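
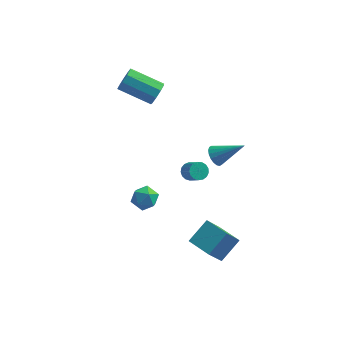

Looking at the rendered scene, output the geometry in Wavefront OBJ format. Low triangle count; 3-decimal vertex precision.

v -1.173 3.732 2.437
v -0.937 3.394 3.075
v -2.831 3.63 3.901
v -3.067 3.968 3.263
v -0.859 3.907 3.107
v -2.753 4.143 3.933
v -0.928 4.338 2.825
v -2.823 4.574 3.651
v -1.112 4.486 2.361
v -3.006 4.722 3.187
v -1.324 4.281 1.933
v -3.218 4.517 2.759
v -1.466 3.819 1.741
v -3.36 4.055 2.567
v -1.47 3.317 1.874
v -3.364 3.552 2.7
v -1.335 3.008 2.271
v -3.23 3.244 3.097
v -1.125 3.039 2.745
v -3.019 3.275 3.571
v 1.465 -1.162 0.737
v 1.879 -1.213 0.363
v 2.429 -1.77 1.049
v 2.015 -1.718 1.423
v 1.94 -0.989 0.496
v 2.49 -1.545 1.182
v 1.893 -0.804 0.685
v 2.443 -1.36 1.37
v 1.747 -0.701 0.885
v 2.297 -1.257 1.57
v 1.537 -0.704 1.051
v 2.087 -1.26 1.737
v 1.31 -0.811 1.146
v 1.86 -1.368 1.831
v 1.119 -0.999 1.147
v 1.669 -1.555 1.832
v 1.007 -1.224 1.054
v 1.557 -1.781 1.739
v 1 -1.435 0.889
v 1.55 -1.991 1.574
v 1.1 -1.583 0.688
v 1.65 -2.14 1.374
v 1.283 -1.635 0.5
v 1.833 -2.191 1.185
v 1.507 -1.578 0.365
v 2.057 -2.135 1.051
v 1.723 -1.426 0.316
v 2.273 -1.982 1.001
v 2.31 -2.377 -4.684
v 1.782 -3.448 -3.017
v 3.089 -1.347 -3.774
v 2.562 -2.418 -2.108
v 3.498 -3.162 -4.812
v 2.971 -4.233 -3.146
v 4.278 -2.132 -3.903
v 3.75 -3.203 -2.236
v -1.733 0.194 -2.872
v -0.951 0.407 -3.096
v -1.349 -1.107 -2.764
v -0.567 -0.894 -2.988
v -0.872 -0.651 -2.243
v -1.109 0.153 -2.309
v -1.191 -0.853 -3.551
v -1.428 -0.049 -3.617
v -0.615 -0.241 -3.515
v -0.418 -0.116 -2.707
v -1.882 -0.584 -3.153
v -1.685 -0.459 -2.345
v 2.29 2.165 -1.019
v 2.674 2.263 -1.572
v 3.85 2.255 0.079
v 2.6 2.545 -1.491
v 2.465 2.752 -1.316
v 2.295 2.842 -1.082
v 2.124 2.798 -0.836
v 1.986 2.629 -0.626
v 1.909 2.368 -0.495
v 1.906 2.067 -0.467
v 1.98 1.785 -0.548
v 2.115 1.578 -0.723
v 2.285 1.488 -0.957
v 2.456 1.532 -1.203
v 2.594 1.701 -1.412
v 2.672 1.962 -1.544
f 2 1 5
f 2 5 3
f 3 5 6
f 3 6 4
f 5 1 7
f 5 7 6
f 6 7 8
f 6 8 4
f 7 1 9
f 7 9 8
f 8 9 10
f 8 10 4
f 9 1 11
f 9 11 10
f 10 11 12
f 10 12 4
f 11 1 13
f 11 13 12
f 12 13 14
f 12 14 4
f 13 1 15
f 13 15 14
f 14 15 16
f 14 16 4
f 15 1 17
f 15 17 16
f 16 17 18
f 16 18 4
f 17 1 19
f 17 19 18
f 18 19 20
f 18 20 4
f 19 1 2
f 19 2 20
f 20 2 3
f 20 3 4
f 22 21 25
f 22 25 23
f 23 25 26
f 23 26 24
f 25 21 27
f 25 27 26
f 26 27 28
f 26 28 24
f 27 21 29
f 27 29 28
f 28 29 30
f 28 30 24
f 29 21 31
f 29 31 30
f 30 31 32
f 30 32 24
f 31 21 33
f 31 33 32
f 32 33 34
f 32 34 24
f 33 21 35
f 33 35 34
f 34 35 36
f 34 36 24
f 35 21 37
f 35 37 36
f 36 37 38
f 36 38 24
f 37 21 39
f 37 39 38
f 38 39 40
f 38 40 24
f 39 21 41
f 39 41 40
f 40 41 42
f 40 42 24
f 41 21 43
f 41 43 42
f 42 43 44
f 42 44 24
f 43 21 45
f 43 45 44
f 44 45 46
f 44 46 24
f 45 21 47
f 45 47 46
f 46 47 48
f 46 48 24
f 47 21 22
f 47 22 48
f 48 22 23
f 48 23 24
f 50 52 49
f 53 50 49
f 49 52 51
f 51 53 49
f 50 56 52
f 54 50 53
f 54 56 50
f 52 56 51
f 55 53 51
f 51 56 55
f 55 54 53
f 56 54 55
f 57 68 62
f 57 62 58
f 57 58 64
f 57 64 67
f 57 67 68
f 58 62 66
f 62 68 61
f 68 67 59
f 67 64 63
f 64 58 65
f 60 66 61
f 60 61 59
f 60 59 63
f 60 63 65
f 60 65 66
f 61 66 62
f 59 61 68
f 63 59 67
f 65 63 64
f 66 65 58
f 70 69 72
f 70 72 71
f 72 69 73
f 72 73 71
f 73 69 74
f 73 74 71
f 74 69 75
f 74 75 71
f 75 69 76
f 75 76 71
f 76 69 77
f 76 77 71
f 77 69 78
f 77 78 71
f 78 69 79
f 78 79 71
f 79 69 80
f 79 80 71
f 80 69 81
f 80 81 71
f 81 69 82
f 81 82 71
f 82 69 83
f 82 83 71
f 83 69 84
f 83 84 71
f 84 69 70
f 84 70 71



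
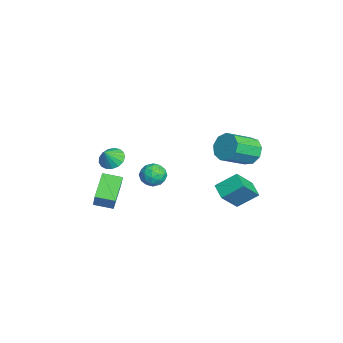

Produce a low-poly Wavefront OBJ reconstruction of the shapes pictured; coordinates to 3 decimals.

v -1.096 -3.671 -1.251
v -0.334 -3.665 -1.691
v -0.524 -4.169 -0.269
v -0.341 -3.291 -1.497
v -0.521 -3.004 -1.246
v -0.833 -2.87 -0.997
v -1.205 -2.919 -0.805
v -1.552 -3.141 -0.716
v -1.794 -3.484 -0.749
v -1.877 -3.869 -0.897
v -1.78 -4.209 -1.126
v -1.527 -4.426 -1.384
v -1.175 -4.47 -1.611
v -0.804 -4.33 -1.755
v -0.501 -4.04 -1.784
v 0.867 4.581 0.304
v 1.73 4.706 -0.264
v 2.635 3.144 0.769
v 1.773 3.019 1.336
v 1.762 5.111 0.321
v 2.668 3.549 1.353
v 1.376 5.268 0.897
v 2.281 3.705 1.929
v 0.751 5.103 1.196
v 1.657 3.541 2.228
v 0.181 4.694 1.077
v 1.087 3.132 2.11
v -0.068 4.233 0.597
v 0.838 2.67 1.629
v 0.121 3.934 -0.021
v 1.026 2.372 1.012
v 0.659 3.938 -0.486
v 1.564 2.376 0.546
v 1.294 4.243 -0.582
v 2.2 2.681 0.45
v 0.5 -0.784 -1.348
v 1.048 -0.838 -2.066
v 1.372 -1.702 -0.614
v 1.92 -1.756 -1.332
v 1.865 -0.986 -0.861
v 1.327 -0.418 -1.314
v 1.093 -2.122 -1.366
v 0.555 -1.554 -1.819
v 1.415 -1.664 -2.076
v 1.892 -0.962 -1.764
v 0.528 -1.578 -0.916
v 1.005 -0.876 -0.604
v 0.698 -0.73 -1.771
v 1.722 -1.81 -0.909
v 1.69 -1.357 -0.632
v 2.012 -1.388 -1.053
v 0.861 -0.484 -1.33
v 1.184 -0.515 -1.751
v 1.664 -0.602 -1.043
v 1.236 -2.025 -0.929
v 1.559 -2.056 -1.35
v 0.408 -1.152 -1.627
v 0.73 -1.183 -2.048
v 0.756 -1.938 -1.637
v 1.236 -1.247 -2.199
v 1.748 -1.787 -1.768
v 1.262 -2.002 -1.788
v 0.946 -1.669 -2.055
v 1.516 -0.835 -2.016
v 2.028 -1.375 -1.584
v 1.996 -0.922 -1.308
v 1.679 -0.588 -1.574
v 1.731 -1.321 -2.022
v 0.392 -1.165 -1.096
v 0.904 -1.705 -0.664
v 0.741 -1.952 -1.106
v 0.424 -1.618 -1.372
v 0.672 -0.753 -0.912
v 1.184 -1.293 -0.481
v 1.474 -0.871 -0.625
v 1.158 -0.538 -0.892
v 0.689 -1.219 -0.658
v -0.156 3.57 -4.254
v 0.718 2.51 -2.8
v -0.168 4.916 -3.266
v 0.706 3.857 -1.812
v 0.914 3.883 -4.668
v 1.788 2.824 -3.214
v 0.902 5.23 -3.68
v 1.776 4.17 -2.226
v -0.385 -4.398 -2.836
v 0.953 -4.315 -1.22
v -0.146 -3.168 -3.097
v 1.192 -3.085 -1.481
v 1.028 -4.915 -3.979
v 2.366 -4.832 -2.363
v 1.267 -3.685 -4.24
v 2.605 -3.602 -2.624
f 2 1 4
f 2 4 3
f 4 1 5
f 4 5 3
f 5 1 6
f 5 6 3
f 6 1 7
f 6 7 3
f 7 1 8
f 7 8 3
f 8 1 9
f 8 9 3
f 9 1 10
f 9 10 3
f 10 1 11
f 10 11 3
f 11 1 12
f 11 12 3
f 12 1 13
f 12 13 3
f 13 1 14
f 13 14 3
f 14 1 15
f 14 15 3
f 15 1 2
f 15 2 3
f 17 16 20
f 17 20 18
f 18 20 21
f 18 21 19
f 20 16 22
f 20 22 21
f 21 22 23
f 21 23 19
f 22 16 24
f 22 24 23
f 23 24 25
f 23 25 19
f 24 16 26
f 24 26 25
f 25 26 27
f 25 27 19
f 26 16 28
f 26 28 27
f 27 28 29
f 27 29 19
f 28 16 30
f 28 30 29
f 29 30 31
f 29 31 19
f 30 16 32
f 30 32 31
f 31 32 33
f 31 33 19
f 32 16 34
f 32 34 33
f 33 34 35
f 33 35 19
f 34 16 17
f 34 17 35
f 35 17 18
f 35 18 19
f 36 73 52
f 73 47 76
f 52 76 41
f 73 76 52
f 36 52 48
f 52 41 53
f 48 53 37
f 52 53 48
f 36 48 57
f 48 37 58
f 57 58 43
f 48 58 57
f 36 57 69
f 57 43 72
f 69 72 46
f 57 72 69
f 36 69 73
f 69 46 77
f 73 77 47
f 69 77 73
f 37 53 64
f 53 41 67
f 64 67 45
f 53 67 64
f 41 76 54
f 76 47 75
f 54 75 40
f 76 75 54
f 47 77 74
f 77 46 70
f 74 70 38
f 77 70 74
f 46 72 71
f 72 43 59
f 71 59 42
f 72 59 71
f 43 58 63
f 58 37 60
f 63 60 44
f 58 60 63
f 39 65 51
f 65 45 66
f 51 66 40
f 65 66 51
f 39 51 49
f 51 40 50
f 49 50 38
f 51 50 49
f 39 49 56
f 49 38 55
f 56 55 42
f 49 55 56
f 39 56 61
f 56 42 62
f 61 62 44
f 56 62 61
f 39 61 65
f 61 44 68
f 65 68 45
f 61 68 65
f 40 66 54
f 66 45 67
f 54 67 41
f 66 67 54
f 38 50 74
f 50 40 75
f 74 75 47
f 50 75 74
f 42 55 71
f 55 38 70
f 71 70 46
f 55 70 71
f 44 62 63
f 62 42 59
f 63 59 43
f 62 59 63
f 45 68 64
f 68 44 60
f 64 60 37
f 68 60 64
f 79 81 78
f 82 79 78
f 78 81 80
f 80 82 78
f 79 85 81
f 83 79 82
f 83 85 79
f 81 85 80
f 84 82 80
f 80 85 84
f 84 83 82
f 85 83 84
f 87 89 86
f 90 87 86
f 86 89 88
f 88 90 86
f 87 93 89
f 91 87 90
f 91 93 87
f 89 93 88
f 92 90 88
f 88 93 92
f 92 91 90
f 93 91 92



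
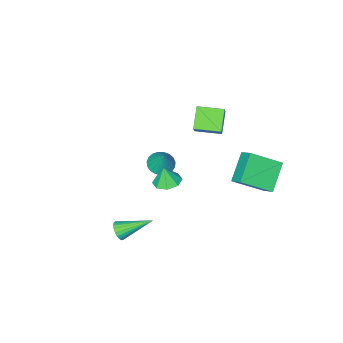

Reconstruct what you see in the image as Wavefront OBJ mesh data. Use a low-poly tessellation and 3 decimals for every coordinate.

v 4.487 0.689 -4.079
v 4.853 0.761 -3.61
v 3.093 1.791 -3.161
v 4.913 0.956 -3.753
v 4.9 1.105 -3.952
v 4.815 1.182 -4.174
v 4.673 1.174 -4.379
v 4.499 1.082 -4.532
v 4.323 0.922 -4.607
v 4.175 0.722 -4.591
v 4.081 0.516 -4.486
v 4.058 0.339 -4.311
v 4.108 0.224 -4.096
v 4.224 0.189 -3.878
v 4.385 0.24 -3.694
v 4.564 0.369 -3.578
v 4.73 0.553 -3.548
v -3.886 3.18 -1.273
v -3.777 4.001 -0.661
v -2.624 3.894 -2.454
v -2.516 4.715 -1.842
v -2.424 2.245 -0.278
v -2.316 3.066 0.334
v -1.163 2.959 -1.459
v -1.054 3.78 -0.847
v 1.982 1.582 -0.606
v 2.761 1.697 -0.672
v 2.098 1.418 0.466
v 2.461 2.209 -0.561
v 1.88 2.355 -0.476
v 1.359 2.047 -0.467
v 1.204 1.467 -0.539
v 1.504 0.955 -0.65
v 2.085 0.809 -0.735
v 2.606 1.117 -0.744
v -1.219 -3.122 -4.598
v -0.457 -3.362 -4.643
v -0.921 -2.438 -3.182
v -0.445 -3.063 -4.789
v -0.566 -2.775 -4.903
v -0.8 -2.547 -4.964
v -1.107 -2.418 -4.961
v -1.433 -2.411 -4.896
v -1.722 -2.527 -4.779
v -1.924 -2.745 -4.631
v -2.005 -3.029 -4.477
v -1.949 -3.329 -4.344
v -1.767 -3.593 -4.255
v -1.491 -3.775 -4.225
v -1.167 -3.845 -4.259
v -0.853 -3.789 -4.353
v -0.602 -3.618 -4.488
v -0.946 0.127 0.823
v -1.75 -0.599 1.741
v -1.96 1.175 0.763
v -2.764 0.45 1.681
v -0.436 0.67 1.699
v -1.24 -0.055 2.617
v -1.45 1.719 1.639
v -2.254 0.993 2.557
f 2 1 4
f 2 4 3
f 4 1 5
f 4 5 3
f 5 1 6
f 5 6 3
f 6 1 7
f 6 7 3
f 7 1 8
f 7 8 3
f 8 1 9
f 8 9 3
f 9 1 10
f 9 10 3
f 10 1 11
f 10 11 3
f 11 1 12
f 11 12 3
f 12 1 13
f 12 13 3
f 13 1 14
f 13 14 3
f 14 1 15
f 14 15 3
f 15 1 16
f 15 16 3
f 16 1 17
f 16 17 3
f 17 1 2
f 17 2 3
f 19 21 18
f 22 19 18
f 18 21 20
f 20 22 18
f 19 25 21
f 23 19 22
f 23 25 19
f 21 25 20
f 24 22 20
f 20 25 24
f 24 23 22
f 25 23 24
f 27 26 29
f 27 29 28
f 29 26 30
f 29 30 28
f 30 26 31
f 30 31 28
f 31 26 32
f 31 32 28
f 32 26 33
f 32 33 28
f 33 26 34
f 33 34 28
f 34 26 35
f 34 35 28
f 35 26 27
f 35 27 28
f 37 36 39
f 37 39 38
f 39 36 40
f 39 40 38
f 40 36 41
f 40 41 38
f 41 36 42
f 41 42 38
f 42 36 43
f 42 43 38
f 43 36 44
f 43 44 38
f 44 36 45
f 44 45 38
f 45 36 46
f 45 46 38
f 46 36 47
f 46 47 38
f 47 36 48
f 47 48 38
f 48 36 49
f 48 49 38
f 49 36 50
f 49 50 38
f 50 36 51
f 50 51 38
f 51 36 52
f 51 52 38
f 52 36 37
f 52 37 38
f 54 56 53
f 57 54 53
f 53 56 55
f 55 57 53
f 54 60 56
f 58 54 57
f 58 60 54
f 56 60 55
f 59 57 55
f 55 60 59
f 59 58 57
f 60 58 59



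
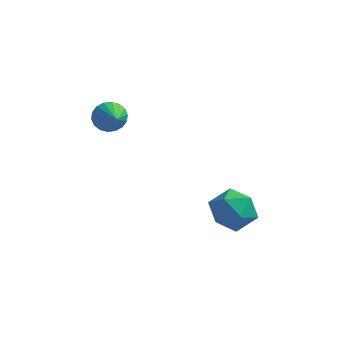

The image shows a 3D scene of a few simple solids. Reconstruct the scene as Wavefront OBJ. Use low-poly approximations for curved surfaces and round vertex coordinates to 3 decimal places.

v 0.777 4.171 0.04
v 1.379 4.435 -0.519
v 0.701 2.945 -0.621
v 1.303 3.209 -1.18
v 1.515 3.056 -0.359
v 1.562 3.814 0.05
v 0.518 3.566 -1.19
v 0.565 4.324 -0.781
v 1.218 4.061 -1.279
v 1.834 3.746 -0.765
v 0.246 3.634 -0.375
v 0.862 3.319 0.139
v -2.824 3.221 3.113
v -2.575 3.082 2.62
v -2.256 2.419 3.627
v -2.417 3.256 2.716
v -2.339 3.423 2.891
v -2.358 3.549 3.11
v -2.469 3.611 3.329
v -2.65 3.596 3.506
v -2.866 3.507 3.605
v -3.074 3.361 3.606
v -3.232 3.187 3.51
v -3.309 3.02 3.335
v -3.29 2.894 3.116
v -3.179 2.832 2.897
v -2.998 2.847 2.72
v -2.782 2.936 2.621
f 1 12 6
f 1 6 2
f 1 2 8
f 1 8 11
f 1 11 12
f 2 6 10
f 6 12 5
f 12 11 3
f 11 8 7
f 8 2 9
f 4 10 5
f 4 5 3
f 4 3 7
f 4 7 9
f 4 9 10
f 5 10 6
f 3 5 12
f 7 3 11
f 9 7 8
f 10 9 2
f 14 13 16
f 14 16 15
f 16 13 17
f 16 17 15
f 17 13 18
f 17 18 15
f 18 13 19
f 18 19 15
f 19 13 20
f 19 20 15
f 20 13 21
f 20 21 15
f 21 13 22
f 21 22 15
f 22 13 23
f 22 23 15
f 23 13 24
f 23 24 15
f 24 13 25
f 24 25 15
f 25 13 26
f 25 26 15
f 26 13 27
f 26 27 15
f 27 13 28
f 27 28 15
f 28 13 14
f 28 14 15



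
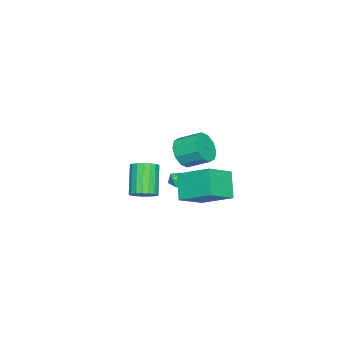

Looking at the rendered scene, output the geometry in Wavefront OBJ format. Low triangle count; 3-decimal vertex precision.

v -1.214 -2.538 -3.879
v -0.781 -3.239 -3.776
v -2.014 -3.763 -2.158
v -2.446 -3.062 -2.261
v -0.601 -2.999 -3.561
v -1.833 -3.523 -1.943
v -0.542 -2.668 -3.409
v -1.774 -3.191 -1.791
v -0.616 -2.311 -3.35
v -1.848 -2.834 -1.732
v -0.809 -1.999 -3.396
v -2.041 -2.522 -1.778
v -1.081 -1.794 -3.537
v -2.314 -2.317 -1.919
v -1.38 -1.736 -3.746
v -2.613 -2.259 -2.128
v -1.646 -1.837 -3.982
v -2.879 -2.361 -2.364
v -1.827 -2.077 -4.197
v -3.059 -2.601 -2.579
v -1.886 -2.409 -4.349
v -3.118 -2.932 -2.731
v -1.812 -2.766 -4.408
v -3.044 -3.289 -2.79
v -1.619 -3.078 -4.362
v -2.851 -3.601 -2.744
v -1.346 -3.283 -4.221
v -2.579 -3.806 -2.603
v -1.047 -3.341 -4.012
v -2.28 -3.864 -2.394
v 2.281 2.559 -1.187
v 1.276 2.005 0.107
v 2.525 4.457 -0.185
v 1.52 3.902 1.109
v 3.74 1.918 -0.329
v 2.735 1.363 0.965
v 3.984 3.815 0.673
v 2.979 3.261 1.967
v 3.354 1.979 3.043
v 4.034 1.701 3.676
v 3.926 2.922 4.33
v 3.246 3.201 3.697
v 4.309 1.971 3.216
v 4.2 3.193 3.871
v 4.218 2.245 2.691
v 4.11 3.466 3.345
v 3.798 2.417 2.299
v 3.689 3.639 2.954
v 3.208 2.422 2.192
v 3.1 3.644 2.847
v 2.674 2.258 2.41
v 2.566 3.479 3.064
v 2.4 1.987 2.869
v 2.291 3.209 3.524
v 2.49 1.714 3.395
v 2.382 2.935 4.049
v 2.911 1.541 3.786
v 2.802 2.763 4.441
v 3.5 1.536 3.893
v 3.392 2.758 4.548
v -0.471 0.279 -1.628
v -0.243 -0.083 -2.092
v -1.297 -0.317 -1.568
v -1.069 -0.679 -2.032
v -0.789 -0.678 -1.467
v -0.278 -0.309 -1.504
v -1.262 -0.091 -2.156
v -0.751 0.278 -2.193
v -0.732 -0.311 -2.418
v -0.44 -0.674 -1.993
v -1.1 0.274 -1.667
v -0.808 -0.089 -1.242
f 2 1 5
f 2 5 3
f 3 5 6
f 3 6 4
f 5 1 7
f 5 7 6
f 6 7 8
f 6 8 4
f 7 1 9
f 7 9 8
f 8 9 10
f 8 10 4
f 9 1 11
f 9 11 10
f 10 11 12
f 10 12 4
f 11 1 13
f 11 13 12
f 12 13 14
f 12 14 4
f 13 1 15
f 13 15 14
f 14 15 16
f 14 16 4
f 15 1 17
f 15 17 16
f 16 17 18
f 16 18 4
f 17 1 19
f 17 19 18
f 18 19 20
f 18 20 4
f 19 1 21
f 19 21 20
f 20 21 22
f 20 22 4
f 21 1 23
f 21 23 22
f 22 23 24
f 22 24 4
f 23 1 25
f 23 25 24
f 24 25 26
f 24 26 4
f 25 1 27
f 25 27 26
f 26 27 28
f 26 28 4
f 27 1 29
f 27 29 28
f 28 29 30
f 28 30 4
f 29 1 2
f 29 2 30
f 30 2 3
f 30 3 4
f 32 34 31
f 35 32 31
f 31 34 33
f 33 35 31
f 32 38 34
f 36 32 35
f 36 38 32
f 34 38 33
f 37 35 33
f 33 38 37
f 37 36 35
f 38 36 37
f 40 39 43
f 40 43 41
f 41 43 44
f 41 44 42
f 43 39 45
f 43 45 44
f 44 45 46
f 44 46 42
f 45 39 47
f 45 47 46
f 46 47 48
f 46 48 42
f 47 39 49
f 47 49 48
f 48 49 50
f 48 50 42
f 49 39 51
f 49 51 50
f 50 51 52
f 50 52 42
f 51 39 53
f 51 53 52
f 52 53 54
f 52 54 42
f 53 39 55
f 53 55 54
f 54 55 56
f 54 56 42
f 55 39 57
f 55 57 56
f 56 57 58
f 56 58 42
f 57 39 59
f 57 59 58
f 58 59 60
f 58 60 42
f 59 39 40
f 59 40 60
f 60 40 41
f 60 41 42
f 61 72 66
f 61 66 62
f 61 62 68
f 61 68 71
f 61 71 72
f 62 66 70
f 66 72 65
f 72 71 63
f 71 68 67
f 68 62 69
f 64 70 65
f 64 65 63
f 64 63 67
f 64 67 69
f 64 69 70
f 65 70 66
f 63 65 72
f 67 63 71
f 69 67 68
f 70 69 62



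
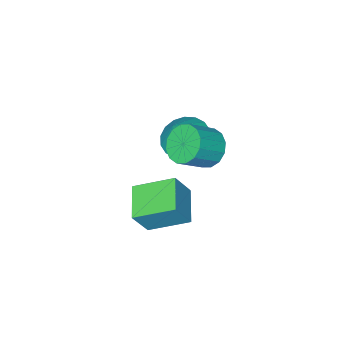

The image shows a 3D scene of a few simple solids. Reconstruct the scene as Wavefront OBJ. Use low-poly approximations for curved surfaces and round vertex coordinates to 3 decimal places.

v -1.675 3.47 0.747
v -1.121 3.786 0.043
v 0.049 3.666 0.909
v -0.505 3.35 1.613
v -1.26 4.19 0.286
v -0.09 4.07 1.152
v -1.51 4.401 0.653
v -0.34 4.281 1.519
v -1.804 4.363 1.045
v -0.635 4.243 1.911
v -2.064 4.085 1.358
v -0.894 3.965 2.224
v -2.219 3.643 1.506
v -1.05 3.523 2.372
v -2.229 3.154 1.451
v -1.059 3.034 2.317
v -2.09 2.75 1.208
v -0.92 2.63 2.074
v -1.84 2.539 0.841
v -0.67 2.419 1.707
v -1.545 2.577 0.449
v -0.376 2.457 1.315
v -1.286 2.855 0.136
v -0.116 2.735 1.002
v -1.13 3.297 -0.012
v 0.039 3.177 0.854
v -0.441 1.018 -3.959
v -1.721 2.271 -3.139
v 0.519 2.32 -4.448
v -0.761 3.573 -3.628
v 0.301 0.947 -2.692
v -0.979 2.2 -1.872
v 1.261 2.249 -3.181
v -0.019 3.502 -2.361
v -2.216 1.245 -0.612
v -1.341 0.724 -1.028
v -1.404 1.455 0.832
v -1.255 1.192 -1.145
v -1.359 1.67 -1.156
v -1.633 2.064 -1.059
v -2.023 2.296 -0.874
v -2.45 2.319 -0.637
v -2.832 2.13 -0.395
v -3.091 1.766 -0.196
v -3.177 1.298 -0.079
v -3.073 0.82 -0.068
v -2.799 0.426 -0.165
v -2.409 0.194 -0.35
v -1.982 0.17 -0.587
v -1.6 0.36 -0.829
f 2 1 5
f 2 5 3
f 3 5 6
f 3 6 4
f 5 1 7
f 5 7 6
f 6 7 8
f 6 8 4
f 7 1 9
f 7 9 8
f 8 9 10
f 8 10 4
f 9 1 11
f 9 11 10
f 10 11 12
f 10 12 4
f 11 1 13
f 11 13 12
f 12 13 14
f 12 14 4
f 13 1 15
f 13 15 14
f 14 15 16
f 14 16 4
f 15 1 17
f 15 17 16
f 16 17 18
f 16 18 4
f 17 1 19
f 17 19 18
f 18 19 20
f 18 20 4
f 19 1 21
f 19 21 20
f 20 21 22
f 20 22 4
f 21 1 23
f 21 23 22
f 22 23 24
f 22 24 4
f 23 1 25
f 23 25 24
f 24 25 26
f 24 26 4
f 25 1 2
f 25 2 26
f 26 2 3
f 26 3 4
f 28 30 27
f 31 28 27
f 27 30 29
f 29 31 27
f 28 34 30
f 32 28 31
f 32 34 28
f 30 34 29
f 33 31 29
f 29 34 33
f 33 32 31
f 34 32 33
f 36 35 38
f 36 38 37
f 38 35 39
f 38 39 37
f 39 35 40
f 39 40 37
f 40 35 41
f 40 41 37
f 41 35 42
f 41 42 37
f 42 35 43
f 42 43 37
f 43 35 44
f 43 44 37
f 44 35 45
f 44 45 37
f 45 35 46
f 45 46 37
f 46 35 47
f 46 47 37
f 47 35 48
f 47 48 37
f 48 35 49
f 48 49 37
f 49 35 50
f 49 50 37
f 50 35 36
f 50 36 37



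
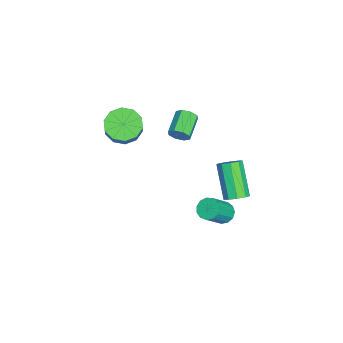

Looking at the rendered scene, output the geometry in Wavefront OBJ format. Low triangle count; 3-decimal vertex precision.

v 0.207 2.042 -3.549
v 0.703 1.662 -3.236
v -0.69 1.178 -1.617
v -1.187 1.558 -1.931
v 0.723 2.115 -3.083
v -0.67 1.631 -1.464
v 0.501 2.535 -3.149
v -0.892 2.05 -1.53
v 0.141 2.723 -3.402
v -1.252 2.239 -1.783
v -0.188 2.593 -3.724
v -1.581 2.109 -2.105
v -0.333 2.205 -3.965
v -1.726 1.721 -2.346
v -0.225 1.741 -4.011
v -1.618 1.257 -2.392
v 0.084 1.418 -3.841
v -1.309 0.933 -2.222
v 0.451 1.387 -3.535
v -0.942 0.902 -1.916
v 0.692 -3.721 2.39
v 1.192 -3.018 1.905
v 2.369 -2.876 3.325
v 1.868 -3.579 3.81
v 0.758 -2.745 2.237
v 1.934 -2.603 3.658
v 0.298 -2.845 2.628
v 1.474 -2.703 4.049
v -0.012 -3.28 2.928
v 1.164 -3.137 4.349
v -0.052 -3.883 3.022
v 1.124 -3.74 4.443
v 0.191 -4.424 2.875
v 1.368 -4.282 4.295
v 0.626 -4.697 2.542
v 1.802 -4.555 3.963
v 1.086 -4.597 2.151
v 2.262 -4.455 3.572
v 1.396 -4.163 1.851
v 2.572 -4.02 3.272
v 1.436 -3.56 1.757
v 2.612 -3.417 3.178
v 0.543 -0.923 1.838
v 0.792 -0.705 2.35
v -0.493 -0.418 2.854
v -0.743 -0.637 2.342
v 0.737 -0.376 2.023
v -0.548 -0.089 2.527
v 0.569 -0.367 1.588
v -0.717 -0.081 2.092
v 0.385 -0.685 1.299
v -0.901 -0.398 1.803
v 0.293 -1.142 1.326
v -0.992 -0.855 1.83
v 0.348 -1.471 1.653
v -0.937 -1.184 2.157
v 0.517 -1.479 2.088
v -0.769 -1.193 2.592
v 0.701 -1.162 2.377
v -0.585 -0.875 2.881
v 3.43 1.529 -1.511
v 3.967 1.812 -1.744
v 4.866 1.115 -0.522
v 4.33 0.831 -0.289
v 3.822 2.047 -1.503
v 4.722 1.35 -0.282
v 3.553 2.118 -1.265
v 4.453 1.42 -0.043
v 3.245 2.001 -1.105
v 4.145 1.304 0.117
v 2.996 1.735 -1.073
v 3.895 1.037 0.148
v 2.884 1.403 -1.181
v 3.784 0.705 0.041
v 2.946 1.111 -1.393
v 3.846 0.413 -0.171
v 3.162 0.952 -1.643
v 4.062 0.254 -0.421
v 3.463 0.976 -1.851
v 4.362 0.278 -0.629
v 3.753 1.175 -1.951
v 4.653 0.478 -0.729
v 3.941 1.487 -1.911
v 4.841 0.789 -0.689
f 2 1 5
f 2 5 3
f 3 5 6
f 3 6 4
f 5 1 7
f 5 7 6
f 6 7 8
f 6 8 4
f 7 1 9
f 7 9 8
f 8 9 10
f 8 10 4
f 9 1 11
f 9 11 10
f 10 11 12
f 10 12 4
f 11 1 13
f 11 13 12
f 12 13 14
f 12 14 4
f 13 1 15
f 13 15 14
f 14 15 16
f 14 16 4
f 15 1 17
f 15 17 16
f 16 17 18
f 16 18 4
f 17 1 19
f 17 19 18
f 18 19 20
f 18 20 4
f 19 1 2
f 19 2 20
f 20 2 3
f 20 3 4
f 22 21 25
f 22 25 23
f 23 25 26
f 23 26 24
f 25 21 27
f 25 27 26
f 26 27 28
f 26 28 24
f 27 21 29
f 27 29 28
f 28 29 30
f 28 30 24
f 29 21 31
f 29 31 30
f 30 31 32
f 30 32 24
f 31 21 33
f 31 33 32
f 32 33 34
f 32 34 24
f 33 21 35
f 33 35 34
f 34 35 36
f 34 36 24
f 35 21 37
f 35 37 36
f 36 37 38
f 36 38 24
f 37 21 39
f 37 39 38
f 38 39 40
f 38 40 24
f 39 21 41
f 39 41 40
f 40 41 42
f 40 42 24
f 41 21 22
f 41 22 42
f 42 22 23
f 42 23 24
f 44 43 47
f 44 47 45
f 45 47 48
f 45 48 46
f 47 43 49
f 47 49 48
f 48 49 50
f 48 50 46
f 49 43 51
f 49 51 50
f 50 51 52
f 50 52 46
f 51 43 53
f 51 53 52
f 52 53 54
f 52 54 46
f 53 43 55
f 53 55 54
f 54 55 56
f 54 56 46
f 55 43 57
f 55 57 56
f 56 57 58
f 56 58 46
f 57 43 59
f 57 59 58
f 58 59 60
f 58 60 46
f 59 43 44
f 59 44 60
f 60 44 45
f 60 45 46
f 62 61 65
f 62 65 63
f 63 65 66
f 63 66 64
f 65 61 67
f 65 67 66
f 66 67 68
f 66 68 64
f 67 61 69
f 67 69 68
f 68 69 70
f 68 70 64
f 69 61 71
f 69 71 70
f 70 71 72
f 70 72 64
f 71 61 73
f 71 73 72
f 72 73 74
f 72 74 64
f 73 61 75
f 73 75 74
f 74 75 76
f 74 76 64
f 75 61 77
f 75 77 76
f 76 77 78
f 76 78 64
f 77 61 79
f 77 79 78
f 78 79 80
f 78 80 64
f 79 61 81
f 79 81 80
f 80 81 82
f 80 82 64
f 81 61 83
f 81 83 82
f 82 83 84
f 82 84 64
f 83 61 62
f 83 62 84
f 84 62 63
f 84 63 64



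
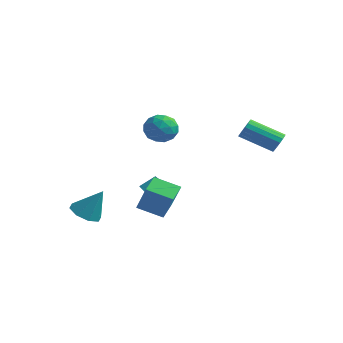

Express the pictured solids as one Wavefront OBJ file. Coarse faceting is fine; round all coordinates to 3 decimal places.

v -0.999 -0.075 3.28
v -0.074 -0.341 3.678
v -1.726 -1.339 4.122
v -0.801 -1.605 4.52
v -1.259 -0.718 4.814
v -0.81 0.064 4.294
v -0.99 -1.744 3.506
v -0.541 -0.962 2.986
v -0.069 -1.372 3.818
v -0.236 -0.738 4.627
v -1.564 -0.942 3.173
v -1.731 -0.308 3.982
v -0.473 -0.097 3.405
v -1.327 -1.583 4.395
v -1.596 -1.062 4.568
v -1.053 -1.218 4.802
v -0.905 0.141 3.767
v -0.362 -0.015 4.001
v -1.058 -0.237 4.669
v -1.438 -1.665 3.799
v -0.895 -1.821 4.033
v -0.747 -0.462 2.998
v -0.204 -0.618 3.232
v -0.742 -1.443 3.131
v 0.074 -0.859 3.722
v -0.354 -1.602 4.217
v -0.465 -1.684 3.62
v -0.2 -1.225 3.314
v -0.024 -0.486 4.197
v -0.451 -1.23 4.692
v -0.721 -0.708 4.865
v -0.457 -0.249 4.559
v -0.021 -1.093 4.279
v -1.349 -0.45 3.108
v -1.776 -1.194 3.603
v -1.343 -1.431 3.241
v -1.079 -0.972 2.935
v -1.446 -0.078 3.583
v -1.874 -0.821 4.078
v -1.6 -0.455 4.486
v -1.335 0.004 4.18
v -1.779 -0.587 3.521
v -2.531 -0.394 -1.357
v -2.243 -1.137 -0.754
v -2.01 0.359 -0.678
v -1.722 -0.384 -0.075
v -1.218 -0.556 -2.185
v -0.93 -1.299 -1.582
v -0.697 0.197 -1.506
v -0.409 -0.546 -0.903
v 3.755 3.694 2.65
v 4.187 3.462 3.15
v 2.497 2.514 4.17
v 2.065 2.746 3.67
v 4.087 3.761 3.262
v 2.397 2.813 4.283
v 3.911 4.045 3.235
v 2.221 3.097 4.255
v 3.7 4.249 3.073
v 2.01 3.3 4.094
v 3.501 4.325 2.815
v 1.811 3.377 3.835
v 3.36 4.257 2.519
v 1.67 3.309 3.539
v 3.31 4.06 2.252
v 1.62 3.112 3.273
v 3.362 3.779 2.077
v 1.672 2.831 3.097
v 3.504 3.479 2.033
v 1.814 2.53 3.053
v 3.703 3.228 2.13
v 2.013 2.279 3.151
v 3.915 3.084 2.347
v 2.225 2.135 3.367
v 4.089 3.079 2.633
v 2.399 2.131 3.653
v 4.188 3.216 2.922
v 2.498 2.268 3.942
v 0.308 -4.197 -0.747
v 1.328 -4.564 0.981
v -0.09 -3.098 -0.278
v 0.93 -3.465 1.45
v 1.59 -3.475 -1.35
v 2.61 -3.842 0.378
v 1.192 -2.376 -0.881
v 2.212 -2.743 0.847
v -4.166 -3.489 -2.573
v -3.284 -3.352 -3.067
v -3.294 -2.951 -0.867
v -3.719 -2.704 -3.048
v -4.416 -2.516 -2.751
v -4.967 -2.898 -2.35
v -5.048 -3.626 -2.08
v -4.612 -4.273 -2.098
v -3.915 -4.461 -2.395
v -3.365 -4.08 -2.796
f 1 38 17
f 38 12 41
f 17 41 6
f 38 41 17
f 1 17 13
f 17 6 18
f 13 18 2
f 17 18 13
f 1 13 22
f 13 2 23
f 22 23 8
f 13 23 22
f 1 22 34
f 22 8 37
f 34 37 11
f 22 37 34
f 1 34 38
f 34 11 42
f 38 42 12
f 34 42 38
f 2 18 29
f 18 6 32
f 29 32 10
f 18 32 29
f 6 41 19
f 41 12 40
f 19 40 5
f 41 40 19
f 12 42 39
f 42 11 35
f 39 35 3
f 42 35 39
f 11 37 36
f 37 8 24
f 36 24 7
f 37 24 36
f 8 23 28
f 23 2 25
f 28 25 9
f 23 25 28
f 4 30 16
f 30 10 31
f 16 31 5
f 30 31 16
f 4 16 14
f 16 5 15
f 14 15 3
f 16 15 14
f 4 14 21
f 14 3 20
f 21 20 7
f 14 20 21
f 4 21 26
f 21 7 27
f 26 27 9
f 21 27 26
f 4 26 30
f 26 9 33
f 30 33 10
f 26 33 30
f 5 31 19
f 31 10 32
f 19 32 6
f 31 32 19
f 3 15 39
f 15 5 40
f 39 40 12
f 15 40 39
f 7 20 36
f 20 3 35
f 36 35 11
f 20 35 36
f 9 27 28
f 27 7 24
f 28 24 8
f 27 24 28
f 10 33 29
f 33 9 25
f 29 25 2
f 33 25 29
f 44 46 43
f 47 44 43
f 43 46 45
f 45 47 43
f 44 50 46
f 48 44 47
f 48 50 44
f 46 50 45
f 49 47 45
f 45 50 49
f 49 48 47
f 50 48 49
f 52 51 55
f 52 55 53
f 53 55 56
f 53 56 54
f 55 51 57
f 55 57 56
f 56 57 58
f 56 58 54
f 57 51 59
f 57 59 58
f 58 59 60
f 58 60 54
f 59 51 61
f 59 61 60
f 60 61 62
f 60 62 54
f 61 51 63
f 61 63 62
f 62 63 64
f 62 64 54
f 63 51 65
f 63 65 64
f 64 65 66
f 64 66 54
f 65 51 67
f 65 67 66
f 66 67 68
f 66 68 54
f 67 51 69
f 67 69 68
f 68 69 70
f 68 70 54
f 69 51 71
f 69 71 70
f 70 71 72
f 70 72 54
f 71 51 73
f 71 73 72
f 72 73 74
f 72 74 54
f 73 51 75
f 73 75 74
f 74 75 76
f 74 76 54
f 75 51 77
f 75 77 76
f 76 77 78
f 76 78 54
f 77 51 52
f 77 52 78
f 78 52 53
f 78 53 54
f 80 82 79
f 83 80 79
f 79 82 81
f 81 83 79
f 80 86 82
f 84 80 83
f 84 86 80
f 82 86 81
f 85 83 81
f 81 86 85
f 85 84 83
f 86 84 85
f 88 87 90
f 88 90 89
f 90 87 91
f 90 91 89
f 91 87 92
f 91 92 89
f 92 87 93
f 92 93 89
f 93 87 94
f 93 94 89
f 94 87 95
f 94 95 89
f 95 87 96
f 95 96 89
f 96 87 88
f 96 88 89



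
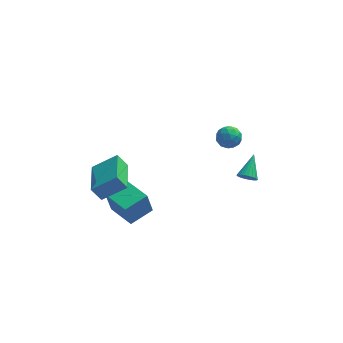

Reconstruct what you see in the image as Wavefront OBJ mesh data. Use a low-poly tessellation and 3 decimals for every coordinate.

v -4.362 -1.909 0.905
v -3.054 -1.789 1.784
v -4.362 0.251 0.61
v -3.055 0.371 1.49
v -3.845 -2.011 0.15
v -2.538 -1.891 1.03
v -3.846 0.149 -0.144
v -2.538 0.269 0.735
v 2.045 0.05 3.785
v 2.718 0.225 3.897
v 2.382 -0.905 3.263
v 3.055 -0.73 3.375
v 2.643 -0.912 3.917
v 2.435 -0.321 4.24
v 2.665 -0.359 2.92
v 2.457 0.232 3.243
v 3.101 -0.027 3.363
v 3.088 -0.369 3.979
v 2.012 -0.311 3.181
v 1.999 -0.653 3.797
v 2.352 0.222 3.887
v 2.748 -0.902 3.273
v 2.506 -1.008 3.591
v 2.901 -0.905 3.657
v 2.186 -0.1 4.088
v 2.581 0.003 4.154
v 2.537 -0.665 4.166
v 2.519 -0.683 3.006
v 2.914 -0.58 3.072
v 2.199 0.225 3.503
v 2.594 0.328 3.569
v 2.563 -0.015 2.994
v 2.973 0.176 3.639
v 3.171 -0.385 3.332
v 2.942 -0.167 3.065
v 2.819 0.18 3.254
v 2.965 -0.025 4.001
v 3.163 -0.586 3.694
v 2.921 -0.693 4.012
v 2.798 -0.346 4.202
v 3.19 -0.173 3.687
v 1.937 -0.094 3.466
v 2.135 -0.655 3.159
v 2.302 -0.334 2.958
v 2.179 0.013 3.148
v 1.929 -0.295 3.828
v 2.127 -0.856 3.521
v 2.281 -0.86 3.906
v 2.158 -0.513 4.095
v 1.91 -0.507 3.473
v 3.668 1.769 -1.959
v 4.216 1.657 -2.066
v 4.072 2.971 -1.141
v 4.165 1.79 -2.237
v 4.038 1.92 -2.365
v 3.855 2.027 -2.432
v 3.643 2.095 -2.426
v 3.435 2.113 -2.35
v 3.262 2.078 -2.214
v 3.151 1.997 -2.039
v 3.119 1.881 -1.852
v 3.17 1.747 -1.682
v 3.297 1.617 -1.554
v 3.48 1.51 -1.487
v 3.692 1.443 -1.493
v 3.9 1.425 -1.569
v 4.073 1.459 -1.705
v 4.184 1.541 -1.88
v -3.452 0.775 -3.588
v -3.73 0.712 -2.258
v -2.323 1.641 -3.311
v -2.6 1.578 -1.981
v -2.42 -0.618 -3.439
v -2.697 -0.681 -2.109
v -1.29 0.248 -3.162
v -1.568 0.185 -1.832
f 2 4 1
f 5 2 1
f 1 4 3
f 3 5 1
f 2 8 4
f 6 2 5
f 6 8 2
f 4 8 3
f 7 5 3
f 3 8 7
f 7 6 5
f 8 6 7
f 9 46 25
f 46 20 49
f 25 49 14
f 46 49 25
f 9 25 21
f 25 14 26
f 21 26 10
f 25 26 21
f 9 21 30
f 21 10 31
f 30 31 16
f 21 31 30
f 9 30 42
f 30 16 45
f 42 45 19
f 30 45 42
f 9 42 46
f 42 19 50
f 46 50 20
f 42 50 46
f 10 26 37
f 26 14 40
f 37 40 18
f 26 40 37
f 14 49 27
f 49 20 48
f 27 48 13
f 49 48 27
f 20 50 47
f 50 19 43
f 47 43 11
f 50 43 47
f 19 45 44
f 45 16 32
f 44 32 15
f 45 32 44
f 16 31 36
f 31 10 33
f 36 33 17
f 31 33 36
f 12 38 24
f 38 18 39
f 24 39 13
f 38 39 24
f 12 24 22
f 24 13 23
f 22 23 11
f 24 23 22
f 12 22 29
f 22 11 28
f 29 28 15
f 22 28 29
f 12 29 34
f 29 15 35
f 34 35 17
f 29 35 34
f 12 34 38
f 34 17 41
f 38 41 18
f 34 41 38
f 13 39 27
f 39 18 40
f 27 40 14
f 39 40 27
f 11 23 47
f 23 13 48
f 47 48 20
f 23 48 47
f 15 28 44
f 28 11 43
f 44 43 19
f 28 43 44
f 17 35 36
f 35 15 32
f 36 32 16
f 35 32 36
f 18 41 37
f 41 17 33
f 37 33 10
f 41 33 37
f 52 51 54
f 52 54 53
f 54 51 55
f 54 55 53
f 55 51 56
f 55 56 53
f 56 51 57
f 56 57 53
f 57 51 58
f 57 58 53
f 58 51 59
f 58 59 53
f 59 51 60
f 59 60 53
f 60 51 61
f 60 61 53
f 61 51 62
f 61 62 53
f 62 51 63
f 62 63 53
f 63 51 64
f 63 64 53
f 64 51 65
f 64 65 53
f 65 51 66
f 65 66 53
f 66 51 67
f 66 67 53
f 67 51 68
f 67 68 53
f 68 51 52
f 68 52 53
f 70 72 69
f 73 70 69
f 69 72 71
f 71 73 69
f 70 76 72
f 74 70 73
f 74 76 70
f 72 76 71
f 75 73 71
f 71 76 75
f 75 74 73
f 76 74 75



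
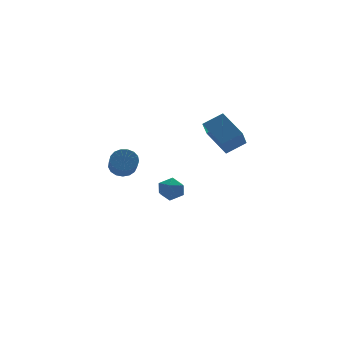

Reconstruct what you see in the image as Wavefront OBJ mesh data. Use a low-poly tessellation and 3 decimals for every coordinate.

v 3.527 2.279 0.882
v 2.785 1.373 2.086
v 3.155 3.936 1.9
v 2.414 3.03 3.104
v 4.746 2.15 1.536
v 4.005 1.244 2.74
v 4.375 3.807 2.554
v 3.633 2.901 3.758
v 0.499 3.741 -1.374
v 1.195 3.215 -1.413
v -0.335 2.665 -1.747
v 0.361 2.139 -1.786
v 0.084 2.44 -1.015
v 0.6 3.105 -0.784
v 0.26 2.775 -2.376
v 0.776 3.44 -2.145
v 1.047 2.618 -2.032
v 0.938 2.411 -1.191
v -0.078 3.469 -1.969
v -0.187 3.262 -1.128
v -3.451 0.899 1.78
v -2.81 1.08 2.186
v -3.088 0.221 3.007
v -3.729 0.041 2.6
v -3.073 1.303 2.33
v -3.351 0.444 3.151
v -3.422 1.433 2.348
v -3.701 0.574 3.168
v -3.778 1.441 2.235
v -4.057 0.582 3.056
v -4.059 1.325 2.019
v -4.337 0.466 2.839
v -4.201 1.111 1.747
v -4.479 0.253 2.568
v -4.171 0.849 1.483
v -4.449 -0.01 2.304
v -3.975 0.598 1.287
v -4.254 -0.26 2.108
v -3.66 0.417 1.204
v -3.938 -0.442 2.024
v -3.297 0.346 1.252
v -3.575 -0.513 2.073
v -2.969 0.401 1.422
v -3.247 -0.457 2.243
v -2.751 0.571 1.673
v -3.03 -0.288 2.494
v -2.694 0.816 1.949
v -2.972 -0.043 2.77
f 2 4 1
f 5 2 1
f 1 4 3
f 3 5 1
f 2 8 4
f 6 2 5
f 6 8 2
f 4 8 3
f 7 5 3
f 3 8 7
f 7 6 5
f 8 6 7
f 9 20 14
f 9 14 10
f 9 10 16
f 9 16 19
f 9 19 20
f 10 14 18
f 14 20 13
f 20 19 11
f 19 16 15
f 16 10 17
f 12 18 13
f 12 13 11
f 12 11 15
f 12 15 17
f 12 17 18
f 13 18 14
f 11 13 20
f 15 11 19
f 17 15 16
f 18 17 10
f 22 21 25
f 22 25 23
f 23 25 26
f 23 26 24
f 25 21 27
f 25 27 26
f 26 27 28
f 26 28 24
f 27 21 29
f 27 29 28
f 28 29 30
f 28 30 24
f 29 21 31
f 29 31 30
f 30 31 32
f 30 32 24
f 31 21 33
f 31 33 32
f 32 33 34
f 32 34 24
f 33 21 35
f 33 35 34
f 34 35 36
f 34 36 24
f 35 21 37
f 35 37 36
f 36 37 38
f 36 38 24
f 37 21 39
f 37 39 38
f 38 39 40
f 38 40 24
f 39 21 41
f 39 41 40
f 40 41 42
f 40 42 24
f 41 21 43
f 41 43 42
f 42 43 44
f 42 44 24
f 43 21 45
f 43 45 44
f 44 45 46
f 44 46 24
f 45 21 47
f 45 47 46
f 46 47 48
f 46 48 24
f 47 21 22
f 47 22 48
f 48 22 23
f 48 23 24



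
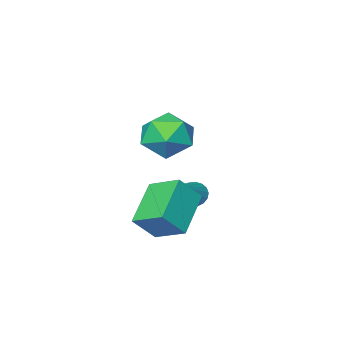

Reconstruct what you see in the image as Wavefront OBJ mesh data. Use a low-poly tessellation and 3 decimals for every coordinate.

v 2.695 -0.414 -3.874
v 1.211 -1.445 -2.785
v 2.252 0.91 -3.223
v 0.768 -0.121 -2.135
v 3.592 -0.619 -2.845
v 2.108 -1.65 -1.757
v 3.149 0.705 -2.195
v 1.665 -0.326 -1.106
v -0.333 -2.243 -3.264
v -0.036 -2.002 -3.764
v 1.033 -1.337 -2.016
v -0.224 -1.803 -3.702
v -0.434 -1.692 -3.553
v -0.624 -1.69 -3.346
v -0.756 -1.797 -3.124
v -0.805 -1.993 -2.929
v -0.76 -2.238 -2.8
v -0.63 -2.484 -2.763
v -0.442 -2.682 -2.826
v -0.232 -2.793 -2.975
v -0.042 -2.795 -3.181
v 0.09 -2.688 -3.404
v 0.138 -2.493 -3.599
v 0.093 -2.248 -3.727
v 1.984 0.951 1.267
v 2.811 0.47 0.617
v 1.989 -0.55 2.383
v 2.816 -1.031 1.733
v 3.056 -0.104 2.381
v 3.053 0.824 1.691
v 1.747 -0.904 1.309
v 1.744 0.024 0.619
v 2.664 -0.677 0.643
v 3.473 -0.182 1.305
v 1.327 0.102 1.695
v 2.136 0.597 2.357
f 2 4 1
f 5 2 1
f 1 4 3
f 3 5 1
f 2 8 4
f 6 2 5
f 6 8 2
f 4 8 3
f 7 5 3
f 3 8 7
f 7 6 5
f 8 6 7
f 10 9 12
f 10 12 11
f 12 9 13
f 12 13 11
f 13 9 14
f 13 14 11
f 14 9 15
f 14 15 11
f 15 9 16
f 15 16 11
f 16 9 17
f 16 17 11
f 17 9 18
f 17 18 11
f 18 9 19
f 18 19 11
f 19 9 20
f 19 20 11
f 20 9 21
f 20 21 11
f 21 9 22
f 21 22 11
f 22 9 23
f 22 23 11
f 23 9 24
f 23 24 11
f 24 9 10
f 24 10 11
f 25 36 30
f 25 30 26
f 25 26 32
f 25 32 35
f 25 35 36
f 26 30 34
f 30 36 29
f 36 35 27
f 35 32 31
f 32 26 33
f 28 34 29
f 28 29 27
f 28 27 31
f 28 31 33
f 28 33 34
f 29 34 30
f 27 29 36
f 31 27 35
f 33 31 32
f 34 33 26



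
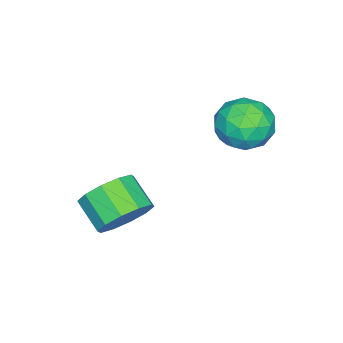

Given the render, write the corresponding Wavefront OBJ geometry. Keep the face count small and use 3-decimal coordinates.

v 3.537 -2.912 -2.019
v 3.958 -3.576 -2.637
v 3.444 -4.532 -1.959
v 3.023 -3.868 -1.341
v 4.356 -3.464 -2.177
v 3.841 -4.42 -1.499
v 4.441 -3.141 -1.657
v 3.926 -4.098 -0.979
v 4.181 -2.731 -1.275
v 3.666 -3.687 -0.597
v 3.675 -2.389 -1.177
v 3.16 -3.346 -0.5
v 3.116 -2.248 -1.401
v 2.602 -3.204 -0.723
v 2.719 -2.36 -1.861
v 2.204 -3.316 -1.183
v 2.634 -2.682 -2.381
v 2.119 -3.639 -1.703
v 2.894 -3.093 -2.763
v 2.379 -4.049 -2.085
v 3.4 -3.434 -2.86
v 2.885 -4.391 -2.183
v 0.168 0.349 0.618
v 1.178 0.167 0.715
v -0.158 -0.907 1.665
v 0.852 -1.089 1.762
v 0.442 -0.23 2.158
v 0.644 0.546 1.511
v 0.376 -1.286 0.869
v 0.578 -0.51 0.222
v 1.306 -0.843 0.87
v 1.347 -0.191 1.666
v -0.327 -0.549 0.714
v -0.286 0.103 1.51
v 0.702 0.369 0.575
v 0.318 -1.109 1.805
v 0.078 -0.604 2.038
v 0.671 -0.711 2.095
v 0.388 0.591 1.043
v 0.981 0.484 1.1
v 0.549 0.251 1.947
v 0.039 -1.224 1.28
v 0.632 -1.331 1.337
v 0.349 -0.029 0.285
v 0.942 -0.136 0.342
v 0.471 -0.991 0.433
v 1.371 -0.332 0.723
v 1.179 -1.071 1.338
v 0.899 -1.187 0.813
v 1.018 -0.73 0.433
v 1.395 0.051 1.191
v 1.203 -0.687 1.806
v 0.962 -0.182 2.039
v 1.081 0.274 1.659
v 1.47 -0.543 1.282
v -0.183 -0.053 0.574
v -0.375 -0.791 1.189
v -0.061 -1.014 0.721
v 0.058 -0.558 0.341
v -0.159 0.331 1.042
v -0.351 -0.408 1.657
v 0.002 -0.01 1.947
v 0.121 0.447 1.567
v -0.45 -0.197 1.098
f 2 1 5
f 2 5 3
f 3 5 6
f 3 6 4
f 5 1 7
f 5 7 6
f 6 7 8
f 6 8 4
f 7 1 9
f 7 9 8
f 8 9 10
f 8 10 4
f 9 1 11
f 9 11 10
f 10 11 12
f 10 12 4
f 11 1 13
f 11 13 12
f 12 13 14
f 12 14 4
f 13 1 15
f 13 15 14
f 14 15 16
f 14 16 4
f 15 1 17
f 15 17 16
f 16 17 18
f 16 18 4
f 17 1 19
f 17 19 18
f 18 19 20
f 18 20 4
f 19 1 21
f 19 21 20
f 20 21 22
f 20 22 4
f 21 1 2
f 21 2 22
f 22 2 3
f 22 3 4
f 23 60 39
f 60 34 63
f 39 63 28
f 60 63 39
f 23 39 35
f 39 28 40
f 35 40 24
f 39 40 35
f 23 35 44
f 35 24 45
f 44 45 30
f 35 45 44
f 23 44 56
f 44 30 59
f 56 59 33
f 44 59 56
f 23 56 60
f 56 33 64
f 60 64 34
f 56 64 60
f 24 40 51
f 40 28 54
f 51 54 32
f 40 54 51
f 28 63 41
f 63 34 62
f 41 62 27
f 63 62 41
f 34 64 61
f 64 33 57
f 61 57 25
f 64 57 61
f 33 59 58
f 59 30 46
f 58 46 29
f 59 46 58
f 30 45 50
f 45 24 47
f 50 47 31
f 45 47 50
f 26 52 38
f 52 32 53
f 38 53 27
f 52 53 38
f 26 38 36
f 38 27 37
f 36 37 25
f 38 37 36
f 26 36 43
f 36 25 42
f 43 42 29
f 36 42 43
f 26 43 48
f 43 29 49
f 48 49 31
f 43 49 48
f 26 48 52
f 48 31 55
f 52 55 32
f 48 55 52
f 27 53 41
f 53 32 54
f 41 54 28
f 53 54 41
f 25 37 61
f 37 27 62
f 61 62 34
f 37 62 61
f 29 42 58
f 42 25 57
f 58 57 33
f 42 57 58
f 31 49 50
f 49 29 46
f 50 46 30
f 49 46 50
f 32 55 51
f 55 31 47
f 51 47 24
f 55 47 51



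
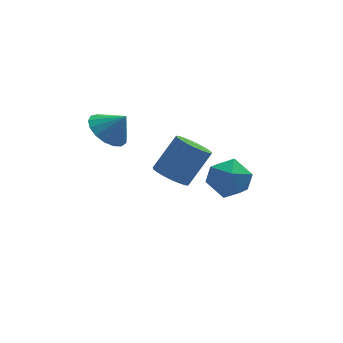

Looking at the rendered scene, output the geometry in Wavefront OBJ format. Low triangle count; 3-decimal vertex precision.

v 0.545 0.728 -1.225
v 1.561 1.073 -1.658
v 1.439 -0.393 -0.022
v 2.455 -0.048 -0.455
v 1.807 0.689 0.157
v 1.255 1.382 -0.586
v 1.745 -0.702 -1.094
v 1.193 -0.009 -1.837
v 2.303 0.189 -1.577
v 2.341 1.048 -0.804
v 0.659 -0.368 -0.876
v 0.697 0.491 -0.103
v -3.819 0.115 3.095
v -3.089 -0.216 2.432
v -3.061 -0.155 4.065
v -2.988 0.269 2.489
v -3.078 0.718 2.684
v -3.338 1.029 2.973
v -3.707 1.13 3.291
v -4.103 0.999 3.563
v -4.433 0.666 3.729
v -4.623 0.206 3.749
v -4.628 -0.275 3.619
v -4.448 -0.666 3.37
v -4.124 -0.879 3.057
v -3.73 -0.863 2.754
v -3.357 -0.624 2.528
v -1.593 -2.354 1.597
v -1.052 -1.937 1.058
v 0.034 -1.428 2.545
v -0.507 -1.846 3.083
v -1.289 -1.677 1.143
v -0.203 -1.169 2.63
v -1.579 -1.534 1.306
v -0.493 -1.026 2.793
v -1.871 -1.533 1.519
v -0.785 -1.025 3.006
v -2.115 -1.674 1.746
v -1.029 -1.166 3.232
v -2.269 -1.933 1.947
v -1.183 -1.425 3.433
v -2.306 -2.264 2.087
v -1.22 -1.756 3.574
v -2.22 -2.611 2.143
v -1.134 -2.103 3.629
v -2.025 -2.914 2.104
v -0.939 -2.405 3.59
v -1.756 -3.119 1.977
v -0.67 -2.611 3.464
v -1.458 -3.193 1.785
v -0.372 -2.684 3.272
v -1.184 -3.121 1.56
v -0.098 -2.613 3.047
v -0.981 -2.917 1.342
v 0.106 -2.409 2.828
v -0.883 -2.615 1.167
v 0.203 -2.107 2.654
v -0.908 -2.269 1.067
v 0.178 -1.76 2.554
f 1 12 6
f 1 6 2
f 1 2 8
f 1 8 11
f 1 11 12
f 2 6 10
f 6 12 5
f 12 11 3
f 11 8 7
f 8 2 9
f 4 10 5
f 4 5 3
f 4 3 7
f 4 7 9
f 4 9 10
f 5 10 6
f 3 5 12
f 7 3 11
f 9 7 8
f 10 9 2
f 14 13 16
f 14 16 15
f 16 13 17
f 16 17 15
f 17 13 18
f 17 18 15
f 18 13 19
f 18 19 15
f 19 13 20
f 19 20 15
f 20 13 21
f 20 21 15
f 21 13 22
f 21 22 15
f 22 13 23
f 22 23 15
f 23 13 24
f 23 24 15
f 24 13 25
f 24 25 15
f 25 13 26
f 25 26 15
f 26 13 27
f 26 27 15
f 27 13 14
f 27 14 15
f 29 28 32
f 29 32 30
f 30 32 33
f 30 33 31
f 32 28 34
f 32 34 33
f 33 34 35
f 33 35 31
f 34 28 36
f 34 36 35
f 35 36 37
f 35 37 31
f 36 28 38
f 36 38 37
f 37 38 39
f 37 39 31
f 38 28 40
f 38 40 39
f 39 40 41
f 39 41 31
f 40 28 42
f 40 42 41
f 41 42 43
f 41 43 31
f 42 28 44
f 42 44 43
f 43 44 45
f 43 45 31
f 44 28 46
f 44 46 45
f 45 46 47
f 45 47 31
f 46 28 48
f 46 48 47
f 47 48 49
f 47 49 31
f 48 28 50
f 48 50 49
f 49 50 51
f 49 51 31
f 50 28 52
f 50 52 51
f 51 52 53
f 51 53 31
f 52 28 54
f 52 54 53
f 53 54 55
f 53 55 31
f 54 28 56
f 54 56 55
f 55 56 57
f 55 57 31
f 56 28 58
f 56 58 57
f 57 58 59
f 57 59 31
f 58 28 29
f 58 29 59
f 59 29 30
f 59 30 31



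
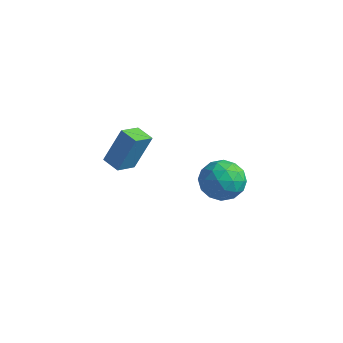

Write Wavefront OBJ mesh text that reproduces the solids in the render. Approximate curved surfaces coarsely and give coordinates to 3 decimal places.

v -4.045 -2.194 -1.522
v -3.635 -1.544 0.061
v -3.99 -1.219 -1.936
v -3.581 -0.57 -0.352
v -3.219 -2.31 -1.688
v -2.81 -1.661 -0.104
v -3.165 -1.336 -2.101
v -2.755 -0.686 -0.518
v 1.237 -1.362 0.607
v 1.858 -0.976 -0.042
v 1.242 -2.724 -0.198
v 1.863 -2.338 -0.847
v 2.163 -2.525 0.065
v 2.159 -1.683 0.562
v 0.941 -2.017 -0.802
v 0.937 -1.175 -0.305
v 1.675 -1.381 -0.913
v 2.43 -1.695 -0.377
v 0.67 -2.005 0.137
v 1.425 -2.319 0.673
v 1.547 -1.049 0.353
v 1.553 -2.651 -0.593
v 1.729 -2.76 -0.057
v 2.094 -2.534 -0.439
v 1.724 -1.465 0.708
v 2.089 -1.238 0.327
v 2.268 -2.148 0.39
v 1.011 -2.462 -0.567
v 1.376 -2.235 -0.948
v 1.006 -1.166 0.199
v 1.371 -0.94 -0.183
v 0.832 -1.552 -0.63
v 1.804 -1.06 -0.541
v 1.808 -1.861 -1.014
v 1.265 -1.672 -0.987
v 1.263 -1.178 -0.695
v 2.248 -1.245 -0.225
v 2.251 -2.046 -0.698
v 2.427 -2.155 -0.162
v 2.426 -1.66 0.13
v 2.141 -1.483 -0.737
v 0.849 -1.654 0.458
v 0.852 -2.455 -0.015
v 0.674 -2.04 -0.37
v 0.673 -1.545 -0.078
v 1.292 -1.839 0.774
v 1.296 -2.64 0.301
v 1.837 -2.522 0.455
v 1.835 -2.028 0.747
v 0.959 -2.217 0.497
f 2 4 1
f 5 2 1
f 1 4 3
f 3 5 1
f 2 8 4
f 6 2 5
f 6 8 2
f 4 8 3
f 7 5 3
f 3 8 7
f 7 6 5
f 8 6 7
f 9 46 25
f 46 20 49
f 25 49 14
f 46 49 25
f 9 25 21
f 25 14 26
f 21 26 10
f 25 26 21
f 9 21 30
f 21 10 31
f 30 31 16
f 21 31 30
f 9 30 42
f 30 16 45
f 42 45 19
f 30 45 42
f 9 42 46
f 42 19 50
f 46 50 20
f 42 50 46
f 10 26 37
f 26 14 40
f 37 40 18
f 26 40 37
f 14 49 27
f 49 20 48
f 27 48 13
f 49 48 27
f 20 50 47
f 50 19 43
f 47 43 11
f 50 43 47
f 19 45 44
f 45 16 32
f 44 32 15
f 45 32 44
f 16 31 36
f 31 10 33
f 36 33 17
f 31 33 36
f 12 38 24
f 38 18 39
f 24 39 13
f 38 39 24
f 12 24 22
f 24 13 23
f 22 23 11
f 24 23 22
f 12 22 29
f 22 11 28
f 29 28 15
f 22 28 29
f 12 29 34
f 29 15 35
f 34 35 17
f 29 35 34
f 12 34 38
f 34 17 41
f 38 41 18
f 34 41 38
f 13 39 27
f 39 18 40
f 27 40 14
f 39 40 27
f 11 23 47
f 23 13 48
f 47 48 20
f 23 48 47
f 15 28 44
f 28 11 43
f 44 43 19
f 28 43 44
f 17 35 36
f 35 15 32
f 36 32 16
f 35 32 36
f 18 41 37
f 41 17 33
f 37 33 10
f 41 33 37



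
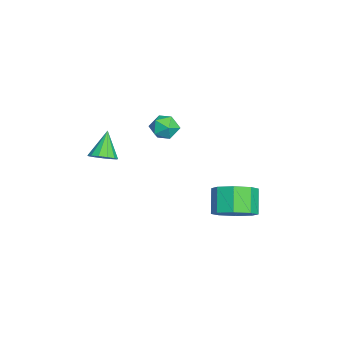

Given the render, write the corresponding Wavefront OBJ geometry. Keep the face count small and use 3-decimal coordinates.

v 3.133 -3.344 3.222
v 3.604 -3.104 3.547
v 2.327 -3.216 4.298
v 3.442 -2.835 3.393
v 3.182 -2.727 3.185
v 2.907 -2.816 2.99
v 2.703 -3.073 2.868
v 2.636 -3.415 2.858
v 2.727 -3.735 2.965
v 2.947 -3.931 3.153
v 3.225 -3.941 3.363
v 3.475 -3.761 3.529
v 3.616 -3.449 3.597
v -0.073 -0.747 2.746
v 0.615 -0.842 2.863
v -0.315 -1.358 3.677
v 0.373 -1.453 3.794
v 0.087 -0.814 3.873
v 0.237 -0.436 3.297
v 0.063 -1.764 3.243
v 0.213 -1.386 2.667
v 0.699 -1.47 3.17
v 0.714 -0.883 3.559
v -0.414 -1.317 2.981
v -0.399 -0.73 3.37
v 2.906 1.946 -0.073
v 3.64 1.921 0.546
v 2.808 1.888 1.531
v 2.074 1.914 0.913
v 3.428 2.607 0.389
v 2.596 2.574 1.375
v 2.91 2.906 -0.038
v 2.078 2.873 0.948
v 2.39 2.643 -0.485
v 1.558 2.61 0.5
v 2.172 1.972 -0.691
v 1.34 1.939 0.294
v 2.384 1.286 -0.535
v 1.552 1.253 0.451
v 2.902 0.987 -0.108
v 2.07 0.954 0.878
v 3.422 1.25 0.34
v 2.59 1.217 1.325
f 2 1 4
f 2 4 3
f 4 1 5
f 4 5 3
f 5 1 6
f 5 6 3
f 6 1 7
f 6 7 3
f 7 1 8
f 7 8 3
f 8 1 9
f 8 9 3
f 9 1 10
f 9 10 3
f 10 1 11
f 10 11 3
f 11 1 12
f 11 12 3
f 12 1 13
f 12 13 3
f 13 1 2
f 13 2 3
f 14 25 19
f 14 19 15
f 14 15 21
f 14 21 24
f 14 24 25
f 15 19 23
f 19 25 18
f 25 24 16
f 24 21 20
f 21 15 22
f 17 23 18
f 17 18 16
f 17 16 20
f 17 20 22
f 17 22 23
f 18 23 19
f 16 18 25
f 20 16 24
f 22 20 21
f 23 22 15
f 27 26 30
f 27 30 28
f 28 30 31
f 28 31 29
f 30 26 32
f 30 32 31
f 31 32 33
f 31 33 29
f 32 26 34
f 32 34 33
f 33 34 35
f 33 35 29
f 34 26 36
f 34 36 35
f 35 36 37
f 35 37 29
f 36 26 38
f 36 38 37
f 37 38 39
f 37 39 29
f 38 26 40
f 38 40 39
f 39 40 41
f 39 41 29
f 40 26 42
f 40 42 41
f 41 42 43
f 41 43 29
f 42 26 27
f 42 27 43
f 43 27 28
f 43 28 29



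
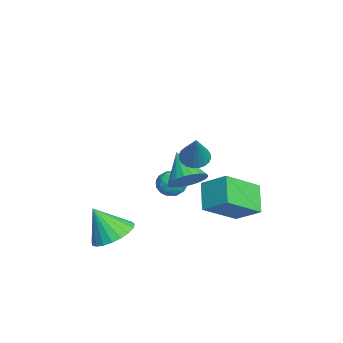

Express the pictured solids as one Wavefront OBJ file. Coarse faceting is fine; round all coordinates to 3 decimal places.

v -2.243 0.906 -2.915
v -1.831 0.299 -3.175
v -3.129 0.121 -2.485
v -2.717 -0.486 -2.745
v -2.455 -0.066 -2.144
v -1.908 0.419 -2.41
v -3.052 0.001 -3.25
v -2.505 0.486 -3.516
v -2.332 -0.26 -3.382
v -1.962 -0.302 -2.698
v -2.998 0.722 -2.962
v -2.628 0.68 -2.278
v -1.959 0.671 -3.083
v -3.001 -0.251 -2.577
v -2.847 -0.004 -2.224
v -2.605 -0.361 -2.377
v -2.004 0.742 -2.633
v -1.762 0.385 -2.786
v -2.129 0.17 -2.18
v -3.198 0.035 -2.874
v -2.956 -0.322 -3.027
v -2.355 0.781 -3.283
v -2.113 0.424 -3.436
v -2.831 0.25 -3.48
v -2.011 -0.014 -3.357
v -2.532 -0.475 -3.104
v -2.729 -0.189 -3.401
v -2.407 0.096 -3.558
v -1.794 -0.039 -2.955
v -2.315 -0.5 -2.702
v -2.161 -0.253 -2.349
v -1.839 0.032 -2.506
v -2.089 -0.367 -3.077
v -2.645 0.92 -2.958
v -3.166 0.459 -2.705
v -3.121 0.388 -3.154
v -2.799 0.673 -3.311
v -2.428 0.895 -2.556
v -2.949 0.434 -2.303
v -2.553 0.324 -2.102
v -2.231 0.609 -2.259
v -2.871 0.787 -2.583
v 0.843 1.468 -0.884
v 1.489 2.53 -0.062
v -0.139 2.996 -2.089
v 0.507 4.059 -1.268
v 2.053 1.481 -1.852
v 2.699 2.544 -1.031
v 1.071 3.01 -3.058
v 1.717 4.072 -2.236
v 0.546 0.898 -0.888
v 1.175 0.387 -0.412
v -0.686 0.422 0.228
v 1.203 0.711 -0.243
v 1.132 1.064 -0.172
v 0.971 1.391 -0.21
v 0.745 1.643 -0.352
v 0.489 1.782 -0.575
v 0.242 1.786 -0.846
v 0.041 1.655 -1.124
v -0.083 1.408 -1.365
v -0.111 1.084 -1.534
v -0.039 0.731 -1.605
v 0.122 0.404 -1.567
v 0.348 0.152 -1.425
v 0.603 0.013 -1.202
v 0.851 0.009 -0.931
v 1.051 0.14 -0.653
v 2.696 -2.377 -2.967
v 3.65 -2.009 -2.619
v 2.484 -3.243 -1.473
v 3.368 -1.691 -2.475
v 2.971 -1.491 -2.415
v 2.525 -1.444 -2.451
v 2.11 -1.559 -2.576
v 1.795 -1.815 -2.769
v 1.636 -2.168 -2.996
v 1.661 -2.558 -3.218
v 1.864 -2.916 -3.397
v 2.211 -3.181 -3.501
v 2.642 -3.307 -3.514
v 3.082 -3.273 -3.431
v 3.456 -3.083 -3.269
v 3.697 -2.771 -3.054
v 3.766 -2.392 -2.824
v 2.344 1.147 1.628
v 2.91 1.052 1.245
v 3.436 1.173 3.232
v 2.895 1.32 1.25
v 2.797 1.563 1.314
v 2.63 1.742 1.425
v 2.419 1.831 1.567
v 2.197 1.815 1.718
v 1.997 1.698 1.856
v 1.85 1.498 1.959
v 1.779 1.243 2.011
v 1.793 0.975 2.006
v 1.892 0.732 1.942
v 2.059 0.553 1.831
v 2.27 0.464 1.689
v 2.492 0.48 1.538
v 2.692 0.596 1.4
v 2.839 0.797 1.297
f 1 38 17
f 38 12 41
f 17 41 6
f 38 41 17
f 1 17 13
f 17 6 18
f 13 18 2
f 17 18 13
f 1 13 22
f 13 2 23
f 22 23 8
f 13 23 22
f 1 22 34
f 22 8 37
f 34 37 11
f 22 37 34
f 1 34 38
f 34 11 42
f 38 42 12
f 34 42 38
f 2 18 29
f 18 6 32
f 29 32 10
f 18 32 29
f 6 41 19
f 41 12 40
f 19 40 5
f 41 40 19
f 12 42 39
f 42 11 35
f 39 35 3
f 42 35 39
f 11 37 36
f 37 8 24
f 36 24 7
f 37 24 36
f 8 23 28
f 23 2 25
f 28 25 9
f 23 25 28
f 4 30 16
f 30 10 31
f 16 31 5
f 30 31 16
f 4 16 14
f 16 5 15
f 14 15 3
f 16 15 14
f 4 14 21
f 14 3 20
f 21 20 7
f 14 20 21
f 4 21 26
f 21 7 27
f 26 27 9
f 21 27 26
f 4 26 30
f 26 9 33
f 30 33 10
f 26 33 30
f 5 31 19
f 31 10 32
f 19 32 6
f 31 32 19
f 3 15 39
f 15 5 40
f 39 40 12
f 15 40 39
f 7 20 36
f 20 3 35
f 36 35 11
f 20 35 36
f 9 27 28
f 27 7 24
f 28 24 8
f 27 24 28
f 10 33 29
f 33 9 25
f 29 25 2
f 33 25 29
f 44 46 43
f 47 44 43
f 43 46 45
f 45 47 43
f 44 50 46
f 48 44 47
f 48 50 44
f 46 50 45
f 49 47 45
f 45 50 49
f 49 48 47
f 50 48 49
f 52 51 54
f 52 54 53
f 54 51 55
f 54 55 53
f 55 51 56
f 55 56 53
f 56 51 57
f 56 57 53
f 57 51 58
f 57 58 53
f 58 51 59
f 58 59 53
f 59 51 60
f 59 60 53
f 60 51 61
f 60 61 53
f 61 51 62
f 61 62 53
f 62 51 63
f 62 63 53
f 63 51 64
f 63 64 53
f 64 51 65
f 64 65 53
f 65 51 66
f 65 66 53
f 66 51 67
f 66 67 53
f 67 51 68
f 67 68 53
f 68 51 52
f 68 52 53
f 70 69 72
f 70 72 71
f 72 69 73
f 72 73 71
f 73 69 74
f 73 74 71
f 74 69 75
f 74 75 71
f 75 69 76
f 75 76 71
f 76 69 77
f 76 77 71
f 77 69 78
f 77 78 71
f 78 69 79
f 78 79 71
f 79 69 80
f 79 80 71
f 80 69 81
f 80 81 71
f 81 69 82
f 81 82 71
f 82 69 83
f 82 83 71
f 83 69 84
f 83 84 71
f 84 69 85
f 84 85 71
f 85 69 70
f 85 70 71
f 87 86 89
f 87 89 88
f 89 86 90
f 89 90 88
f 90 86 91
f 90 91 88
f 91 86 92
f 91 92 88
f 92 86 93
f 92 93 88
f 93 86 94
f 93 94 88
f 94 86 95
f 94 95 88
f 95 86 96
f 95 96 88
f 96 86 97
f 96 97 88
f 97 86 98
f 97 98 88
f 98 86 99
f 98 99 88
f 99 86 100
f 99 100 88
f 100 86 101
f 100 101 88
f 101 86 102
f 101 102 88
f 102 86 103
f 102 103 88
f 103 86 87
f 103 87 88



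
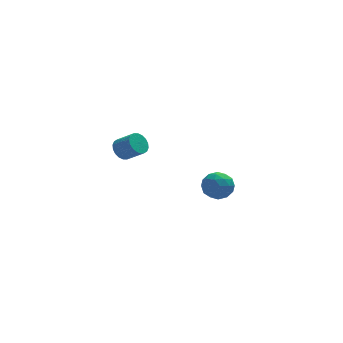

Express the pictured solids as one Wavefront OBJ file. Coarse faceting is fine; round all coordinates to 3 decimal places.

v -2.705 -2.665 2.723
v -2.259 -2.376 2.49
v -1.609 -2.887 3.104
v -2.055 -3.175 3.337
v -2.328 -2.226 2.688
v -1.677 -2.736 3.302
v -2.471 -2.162 2.893
v -1.821 -2.673 3.507
v -2.661 -2.198 3.064
v -2.011 -2.708 3.678
v -2.86 -2.326 3.168
v -2.209 -2.837 3.782
v -3.028 -2.522 3.183
v -2.377 -3.032 3.797
v -3.132 -2.745 3.108
v -2.481 -3.256 3.722
v -3.151 -2.953 2.956
v -2.501 -3.464 3.57
v -3.083 -3.104 2.758
v -2.432 -3.614 3.372
v -2.939 -3.167 2.553
v -2.289 -3.678 3.167
v -2.749 -3.132 2.382
v -2.099 -3.642 2.996
v -2.551 -3.003 2.278
v -1.9 -3.514 2.892
v -2.383 -2.808 2.263
v -1.732 -3.318 2.877
v -2.279 -2.584 2.338
v -1.628 -3.095 2.952
v 1.93 1.93 -3.456
v 2.366 2.476 -2.988
v 2.654 0.904 -2.932
v 3.09 1.45 -2.464
v 2.278 1.307 -2.297
v 1.83 1.941 -2.621
v 3.19 1.439 -3.299
v 2.742 2.073 -3.623
v 3.144 2.173 -2.89
v 2.58 2.091 -2.271
v 2.44 1.289 -3.649
v 1.876 1.207 -3.03
v 2.084 2.293 -3.268
v 2.936 1.087 -2.652
v 2.458 1.002 -2.554
v 2.714 1.324 -2.279
v 1.77 1.979 -3.053
v 2.026 2.3 -2.777
v 1.974 1.612 -2.371
v 2.994 1.08 -3.143
v 3.25 1.401 -2.867
v 2.306 2.056 -3.641
v 2.562 2.378 -3.366
v 3.046 1.768 -3.549
v 2.798 2.436 -2.935
v 3.223 1.833 -2.627
v 3.282 1.826 -3.118
v 3.019 2.199 -3.308
v 2.466 2.388 -2.571
v 2.892 1.785 -2.264
v 2.415 1.7 -2.166
v 2.152 2.073 -2.356
v 2.924 2.21 -2.514
v 2.128 1.595 -3.656
v 2.554 0.992 -3.349
v 2.868 1.307 -3.564
v 2.605 1.68 -3.754
v 1.797 1.547 -3.293
v 2.222 0.944 -2.985
v 2.001 1.181 -2.612
v 1.738 1.554 -2.802
v 2.096 1.17 -3.406
f 2 1 5
f 2 5 3
f 3 5 6
f 3 6 4
f 5 1 7
f 5 7 6
f 6 7 8
f 6 8 4
f 7 1 9
f 7 9 8
f 8 9 10
f 8 10 4
f 9 1 11
f 9 11 10
f 10 11 12
f 10 12 4
f 11 1 13
f 11 13 12
f 12 13 14
f 12 14 4
f 13 1 15
f 13 15 14
f 14 15 16
f 14 16 4
f 15 1 17
f 15 17 16
f 16 17 18
f 16 18 4
f 17 1 19
f 17 19 18
f 18 19 20
f 18 20 4
f 19 1 21
f 19 21 20
f 20 21 22
f 20 22 4
f 21 1 23
f 21 23 22
f 22 23 24
f 22 24 4
f 23 1 25
f 23 25 24
f 24 25 26
f 24 26 4
f 25 1 27
f 25 27 26
f 26 27 28
f 26 28 4
f 27 1 29
f 27 29 28
f 28 29 30
f 28 30 4
f 29 1 2
f 29 2 30
f 30 2 3
f 30 3 4
f 31 68 47
f 68 42 71
f 47 71 36
f 68 71 47
f 31 47 43
f 47 36 48
f 43 48 32
f 47 48 43
f 31 43 52
f 43 32 53
f 52 53 38
f 43 53 52
f 31 52 64
f 52 38 67
f 64 67 41
f 52 67 64
f 31 64 68
f 64 41 72
f 68 72 42
f 64 72 68
f 32 48 59
f 48 36 62
f 59 62 40
f 48 62 59
f 36 71 49
f 71 42 70
f 49 70 35
f 71 70 49
f 42 72 69
f 72 41 65
f 69 65 33
f 72 65 69
f 41 67 66
f 67 38 54
f 66 54 37
f 67 54 66
f 38 53 58
f 53 32 55
f 58 55 39
f 53 55 58
f 34 60 46
f 60 40 61
f 46 61 35
f 60 61 46
f 34 46 44
f 46 35 45
f 44 45 33
f 46 45 44
f 34 44 51
f 44 33 50
f 51 50 37
f 44 50 51
f 34 51 56
f 51 37 57
f 56 57 39
f 51 57 56
f 34 56 60
f 56 39 63
f 60 63 40
f 56 63 60
f 35 61 49
f 61 40 62
f 49 62 36
f 61 62 49
f 33 45 69
f 45 35 70
f 69 70 42
f 45 70 69
f 37 50 66
f 50 33 65
f 66 65 41
f 50 65 66
f 39 57 58
f 57 37 54
f 58 54 38
f 57 54 58
f 40 63 59
f 63 39 55
f 59 55 32
f 63 55 59



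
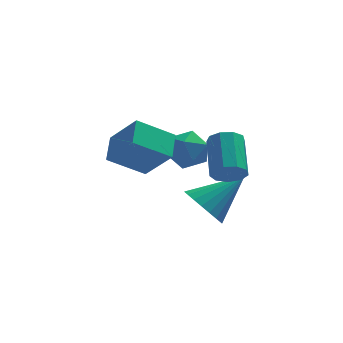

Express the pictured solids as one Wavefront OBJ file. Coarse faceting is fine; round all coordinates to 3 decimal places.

v 1.957 3.99 0.968
v 2.796 4.12 0.688
v 2.444 3.14 2.032
v 3.283 3.27 1.752
v 2.826 3.943 2.123
v 2.525 4.468 1.466
v 2.715 2.792 1.254
v 2.414 3.317 0.597
v 3.264 3.38 0.865
v 3.333 4.091 1.402
v 1.907 3.169 1.318
v 1.976 3.88 1.855
v 3.037 2.51 -0.936
v 3.637 2.472 -1.685
v 4.563 3.05 0.256
v 3.512 2.851 -1.698
v 3.306 3.171 -1.579
v 3.053 3.377 -1.349
v 2.797 3.433 -1.047
v 2.583 3.33 -0.726
v 2.448 3.084 -0.442
v 2.414 2.74 -0.243
v 2.488 2.356 -0.164
v 2.657 1.998 -0.219
v 2.892 1.729 -0.397
v 3.152 1.595 -0.669
v 3.392 1.62 -0.987
v 3.571 1.798 -1.296
v 3.657 2.099 -1.543
v 3.805 1.531 1.241
v 4.021 1.2 1.781
v 4.09 2.677 2.66
v 3.875 3.009 2.119
v 4.378 1.334 1.527
v 4.447 2.811 2.406
v 4.467 1.561 1.139
v 4.536 3.038 2.017
v 4.246 1.774 0.798
v 4.316 3.251 1.677
v 3.819 1.873 0.665
v 3.889 3.35 1.543
v 3.386 1.813 0.801
v 3.455 3.29 1.679
v 3.149 1.621 1.142
v 3.218 3.098 2.021
v 3.219 1.387 1.53
v 3.288 2.864 2.409
v 3.563 1.221 1.783
v 3.633 2.698 2.661
v -0.369 1.201 2.378
v -0.16 2.219 2.869
v 0.948 1.338 1.533
v 1.156 2.357 2.024
v 0.464 0.463 3.556
v 0.672 1.482 4.047
v 1.78 0.601 2.711
v 1.989 1.619 3.202
f 1 12 6
f 1 6 2
f 1 2 8
f 1 8 11
f 1 11 12
f 2 6 10
f 6 12 5
f 12 11 3
f 11 8 7
f 8 2 9
f 4 10 5
f 4 5 3
f 4 3 7
f 4 7 9
f 4 9 10
f 5 10 6
f 3 5 12
f 7 3 11
f 9 7 8
f 10 9 2
f 14 13 16
f 14 16 15
f 16 13 17
f 16 17 15
f 17 13 18
f 17 18 15
f 18 13 19
f 18 19 15
f 19 13 20
f 19 20 15
f 20 13 21
f 20 21 15
f 21 13 22
f 21 22 15
f 22 13 23
f 22 23 15
f 23 13 24
f 23 24 15
f 24 13 25
f 24 25 15
f 25 13 26
f 25 26 15
f 26 13 27
f 26 27 15
f 27 13 28
f 27 28 15
f 28 13 29
f 28 29 15
f 29 13 14
f 29 14 15
f 31 30 34
f 31 34 32
f 32 34 35
f 32 35 33
f 34 30 36
f 34 36 35
f 35 36 37
f 35 37 33
f 36 30 38
f 36 38 37
f 37 38 39
f 37 39 33
f 38 30 40
f 38 40 39
f 39 40 41
f 39 41 33
f 40 30 42
f 40 42 41
f 41 42 43
f 41 43 33
f 42 30 44
f 42 44 43
f 43 44 45
f 43 45 33
f 44 30 46
f 44 46 45
f 45 46 47
f 45 47 33
f 46 30 48
f 46 48 47
f 47 48 49
f 47 49 33
f 48 30 31
f 48 31 49
f 49 31 32
f 49 32 33
f 51 53 50
f 54 51 50
f 50 53 52
f 52 54 50
f 51 57 53
f 55 51 54
f 55 57 51
f 53 57 52
f 56 54 52
f 52 57 56
f 56 55 54
f 57 55 56



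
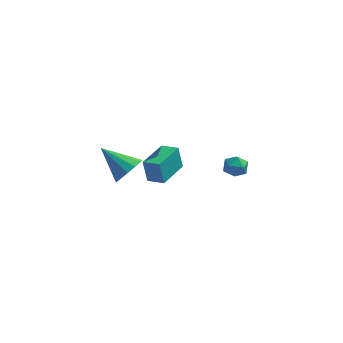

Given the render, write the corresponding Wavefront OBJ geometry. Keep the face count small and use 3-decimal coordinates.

v -1.418 -3.516 1.165
v -0.826 -2.98 1.64
v -2.902 -2.844 2.255
v -0.993 -2.692 1.235
v -1.296 -2.666 0.808
v -1.637 -2.911 0.494
v -1.909 -3.347 0.393
v -2.025 -3.837 0.537
v -1.949 -4.226 0.881
v -1.704 -4.389 1.314
v -1.368 -4.275 1.701
v -1.049 -3.92 1.917
v -0.847 -3.437 1.894
v -0.628 -2.667 -0.223
v -0.876 -2.5 1.073
v 0.09 -0.942 -0.309
v -0.158 -0.775 0.987
v 0.258 -3.025 -0.007
v 0.01 -2.858 1.289
v 0.976 -1.3 -0.093
v 0.728 -1.133 1.203
v 3.544 4.016 -4.427
v 3.885 3.799 -3.774
v 2.615 3.221 -4.206
v 2.956 3.004 -3.553
v 2.656 3.708 -3.614
v 3.23 4.199 -3.75
v 3.27 2.821 -4.23
v 3.844 3.312 -4.366
v 3.715 3.06 -3.652
v 3.336 3.608 -3.272
v 3.164 3.412 -4.708
v 2.785 3.96 -4.328
f 2 1 4
f 2 4 3
f 4 1 5
f 4 5 3
f 5 1 6
f 5 6 3
f 6 1 7
f 6 7 3
f 7 1 8
f 7 8 3
f 8 1 9
f 8 9 3
f 9 1 10
f 9 10 3
f 10 1 11
f 10 11 3
f 11 1 12
f 11 12 3
f 12 1 13
f 12 13 3
f 13 1 2
f 13 2 3
f 15 17 14
f 18 15 14
f 14 17 16
f 16 18 14
f 15 21 17
f 19 15 18
f 19 21 15
f 17 21 16
f 20 18 16
f 16 21 20
f 20 19 18
f 21 19 20
f 22 33 27
f 22 27 23
f 22 23 29
f 22 29 32
f 22 32 33
f 23 27 31
f 27 33 26
f 33 32 24
f 32 29 28
f 29 23 30
f 25 31 26
f 25 26 24
f 25 24 28
f 25 28 30
f 25 30 31
f 26 31 27
f 24 26 33
f 28 24 32
f 30 28 29
f 31 30 23



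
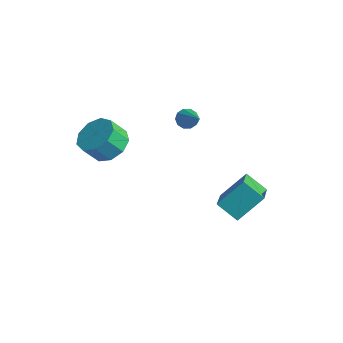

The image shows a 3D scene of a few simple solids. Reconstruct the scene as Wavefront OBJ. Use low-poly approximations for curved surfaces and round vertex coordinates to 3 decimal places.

v 1.095 1.275 -0.387
v 1.427 2.321 0.636
v 1.904 1.65 -1.032
v 2.235 2.696 -0.009
v 2.205 0.184 0.369
v 2.536 1.23 1.392
v 3.013 0.559 -0.276
v 3.345 1.605 0.747
v -1.399 -2.193 2.806
v -0.69 -2.689 2.6
v -0.872 -3.284 3.409
v -1.581 -2.787 3.614
v -0.525 -2.235 2.971
v -0.708 -2.83 3.78
v -0.77 -1.762 3.265
v -0.952 -2.356 4.073
v -1.309 -1.489 3.344
v -1.491 -2.084 4.152
v -1.89 -1.546 3.171
v -2.072 -2.141 3.979
v -2.241 -1.905 2.827
v -2.423 -2.5 3.635
v -2.198 -2.399 2.473
v -2.381 -2.994 3.282
v -1.781 -2.796 2.275
v -1.964 -3.391 3.084
v -1.186 -2.911 2.325
v -1.368 -3.506 3.134
v -2.608 2.524 1.463
v -2.313 2.795 1.147
v -1.372 2.196 2.337
v -2.42 2.989 1.371
v -2.599 3.006 1.63
v -2.781 2.839 1.825
v -2.898 2.551 1.882
v -2.904 2.254 1.779
v -2.797 2.059 1.555
v -2.618 2.042 1.296
v -2.436 2.21 1.1
v -2.319 2.497 1.044
f 2 4 1
f 5 2 1
f 1 4 3
f 3 5 1
f 2 8 4
f 6 2 5
f 6 8 2
f 4 8 3
f 7 5 3
f 3 8 7
f 7 6 5
f 8 6 7
f 10 9 13
f 10 13 11
f 11 13 14
f 11 14 12
f 13 9 15
f 13 15 14
f 14 15 16
f 14 16 12
f 15 9 17
f 15 17 16
f 16 17 18
f 16 18 12
f 17 9 19
f 17 19 18
f 18 19 20
f 18 20 12
f 19 9 21
f 19 21 20
f 20 21 22
f 20 22 12
f 21 9 23
f 21 23 22
f 22 23 24
f 22 24 12
f 23 9 25
f 23 25 24
f 24 25 26
f 24 26 12
f 25 9 27
f 25 27 26
f 26 27 28
f 26 28 12
f 27 9 10
f 27 10 28
f 28 10 11
f 28 11 12
f 30 29 32
f 30 32 31
f 32 29 33
f 32 33 31
f 33 29 34
f 33 34 31
f 34 29 35
f 34 35 31
f 35 29 36
f 35 36 31
f 36 29 37
f 36 37 31
f 37 29 38
f 37 38 31
f 38 29 39
f 38 39 31
f 39 29 40
f 39 40 31
f 40 29 30
f 40 30 31

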